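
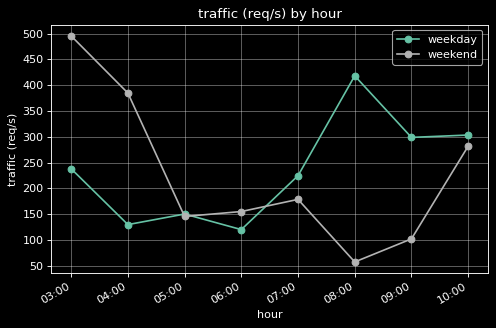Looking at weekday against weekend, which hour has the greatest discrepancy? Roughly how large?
08:00: weekday ≈ 400, weekend ≈ 50 → gap ≈ 350. Next-largest (03:00) is only ≈ 250.

08:00, ≈ 350 req/s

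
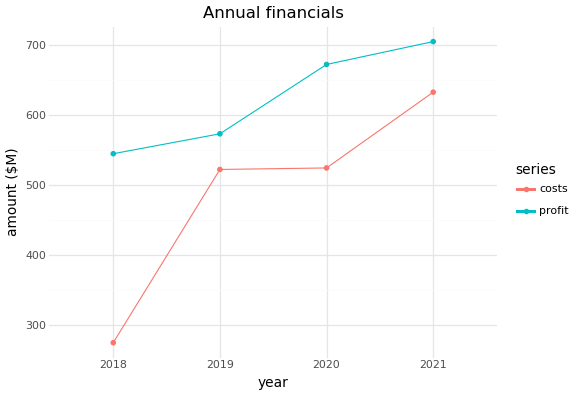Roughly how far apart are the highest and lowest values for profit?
Max 2021 ≈ 700, min 2018 ≈ 550; range ≈ 150.

≈ 150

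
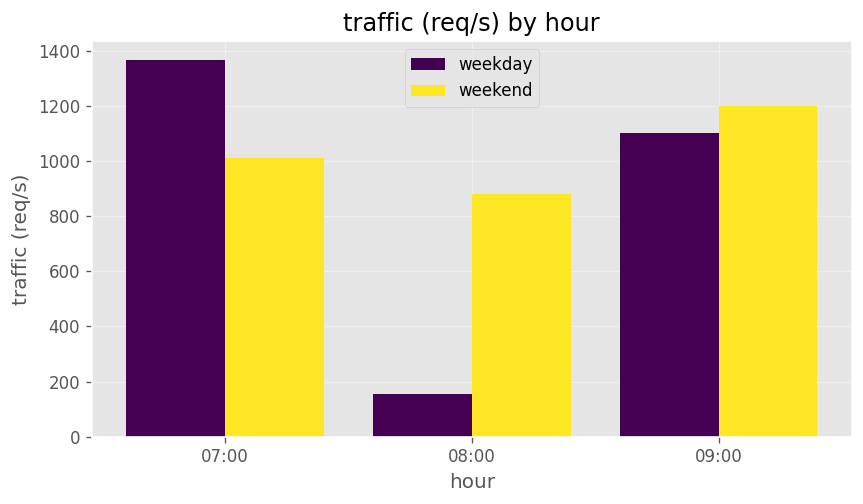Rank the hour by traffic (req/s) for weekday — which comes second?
Top 3 for weekday: 07:00 ≈ 1400, 09:00 ≈ 1200, 08:00 ≈ 200.

09:00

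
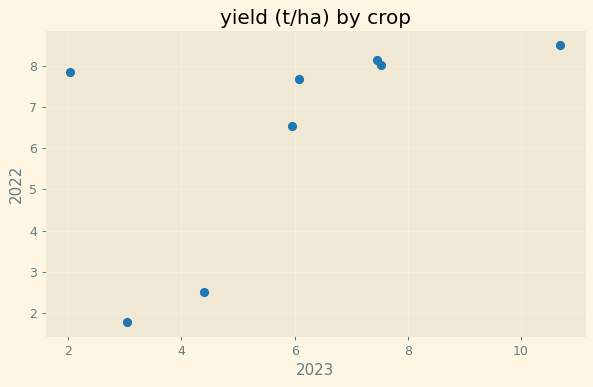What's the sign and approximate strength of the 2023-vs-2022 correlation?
Points are positively correlated; moderate (|r| ≈ 0.6).

positive, moderate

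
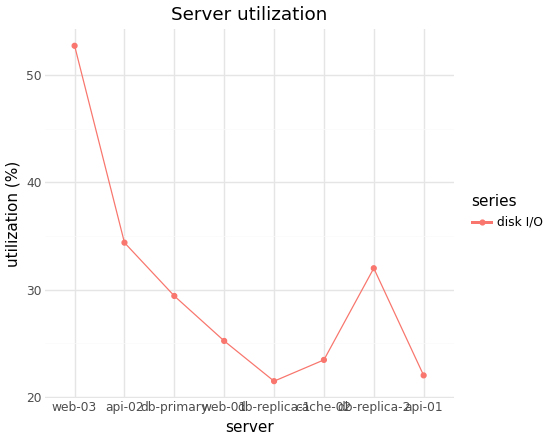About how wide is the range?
Max web-03 ≈ 55, min db-replica-1 ≈ 20; range ≈ 35.

≈ 35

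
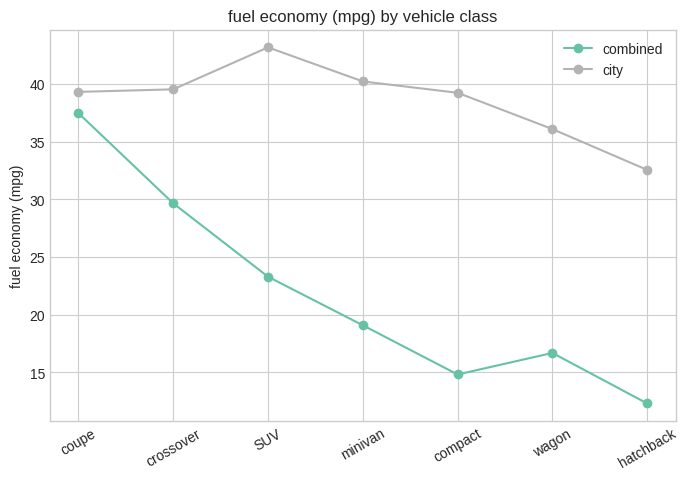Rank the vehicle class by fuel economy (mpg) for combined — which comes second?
crossover

Top 3 for combined: coupe ≈ 35, crossover ≈ 30, SUV ≈ 25.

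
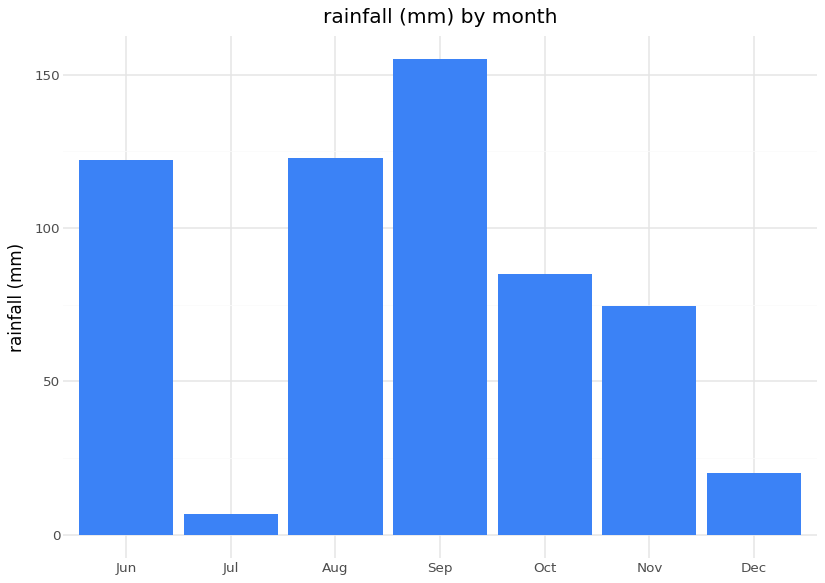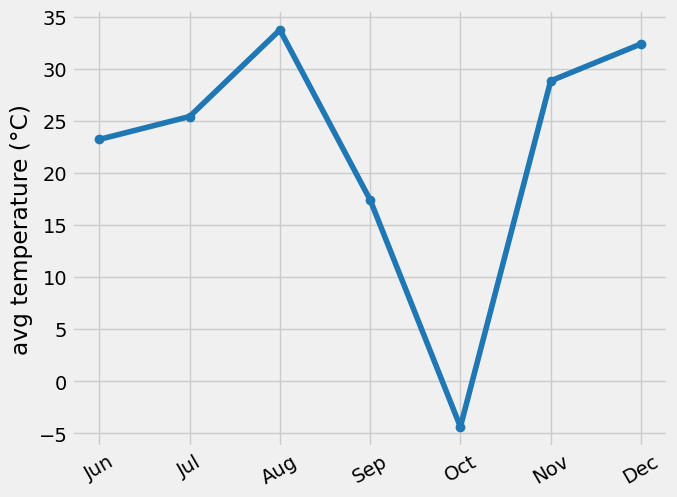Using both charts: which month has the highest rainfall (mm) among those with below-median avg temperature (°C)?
Chart 2 median avg temperature (°C) ≈ 25; below-median months: Jun, Sep, Oct. Among those, Sep has the highest rainfall (mm) (≈ 160).

Sep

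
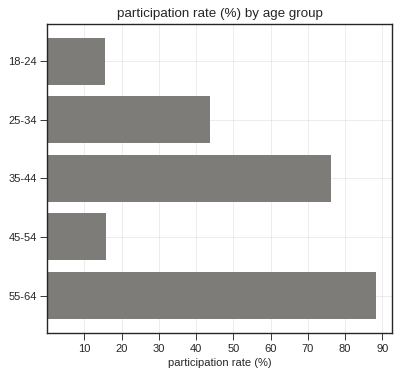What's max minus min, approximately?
≈ 70

Max 55-64 ≈ 90, min 18-24 ≈ 20; range ≈ 70.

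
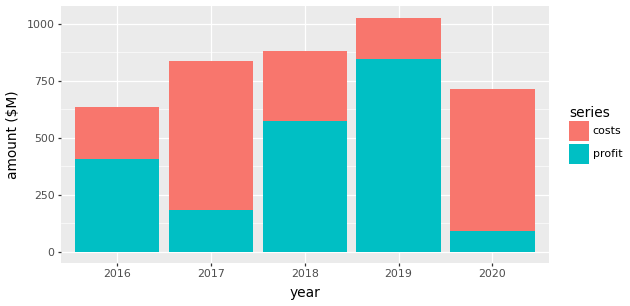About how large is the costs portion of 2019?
≈ 200

costs top ≈ 1000, bottom ≈ 800; segment ≈ 200.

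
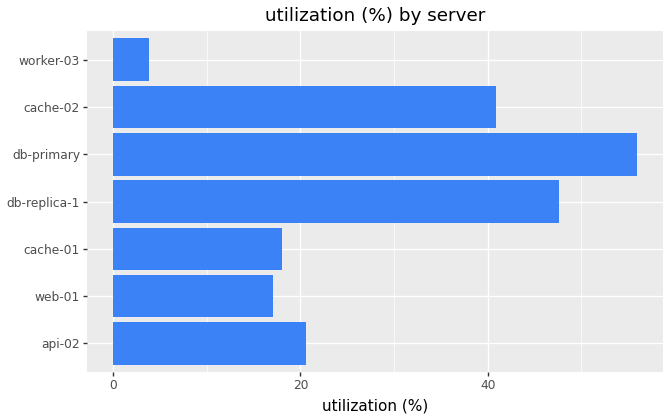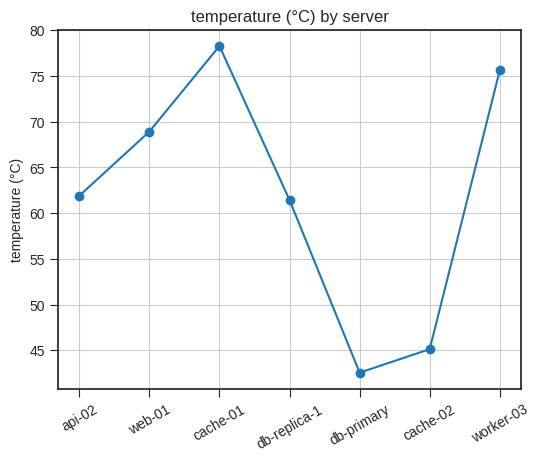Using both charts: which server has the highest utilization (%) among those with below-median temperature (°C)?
db-primary

Chart 2 median temperature (°C) ≈ 60; below-median servers: db-replica-1, db-primary, cache-02. Among those, db-primary has the highest utilization (%) (≈ 60).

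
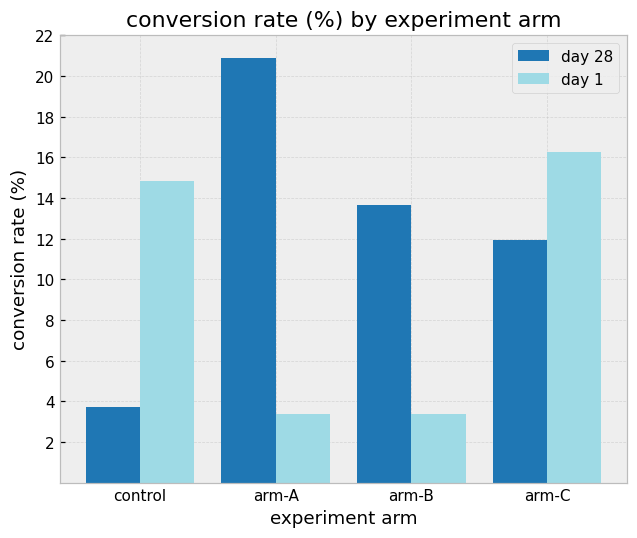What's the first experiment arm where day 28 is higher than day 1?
control: day 28 ≈ 4 vs day 1 ≈ 14 (not yet); arm-A: day 28 ≈ 20 vs day 1 ≈ 4 (first crossover).

arm-A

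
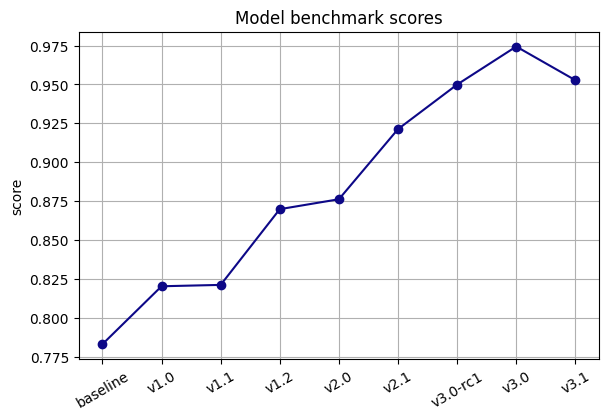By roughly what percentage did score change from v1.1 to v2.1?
v1.1 ≈ 0.82, v2.1 ≈ 0.92; (0.92 − 0.82) / 0.82 ≈ +12.2%.

≈ +12.2%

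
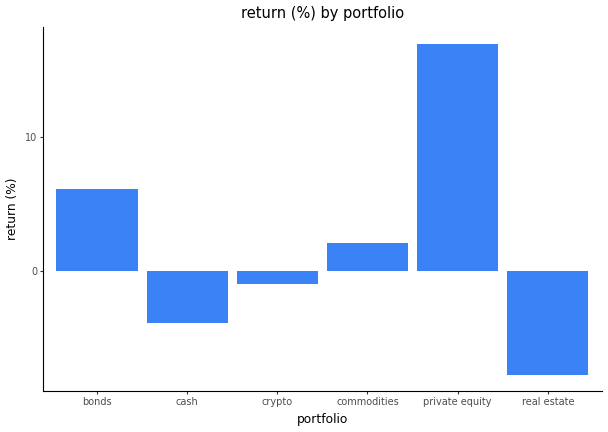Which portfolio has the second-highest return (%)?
Top 3: private equity ≈ 15, bonds ≈ 5, commodities ≈ 0.

bonds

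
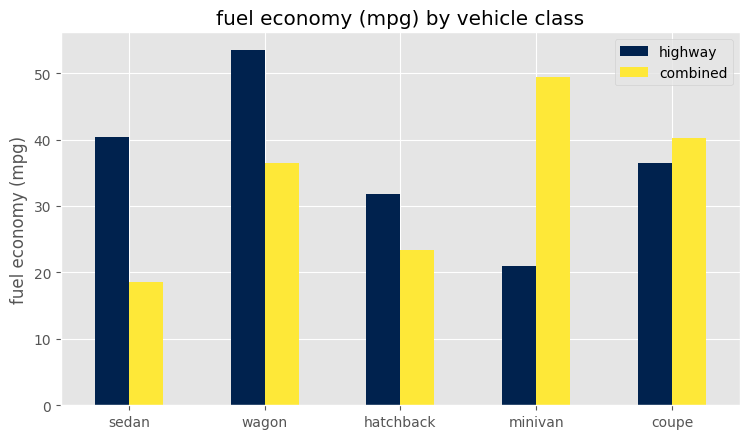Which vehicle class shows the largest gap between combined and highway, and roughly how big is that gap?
minivan, ≈ 30 mpg

minivan: combined ≈ 50, highway ≈ 20 → gap ≈ 30. Next-largest (sedan) is only ≈ 20.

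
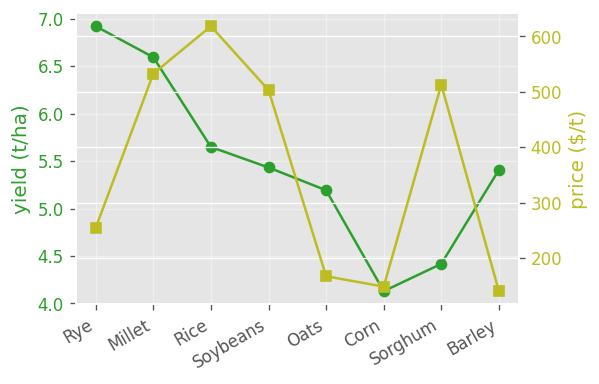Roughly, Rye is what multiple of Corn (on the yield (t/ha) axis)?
≈ 1.75×

Rye ≈ 7.0, Corn ≈ 4.0; 7.0/4.0 ≈ 1.75.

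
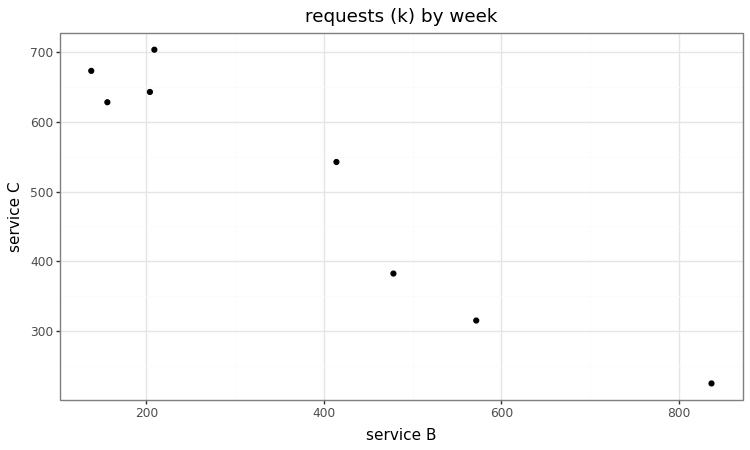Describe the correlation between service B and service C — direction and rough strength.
Points are negatively correlated; strong (|r| ≈ 1.0).

negative, strong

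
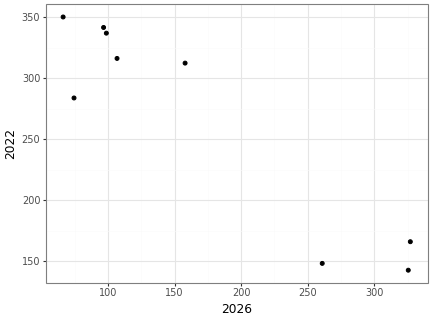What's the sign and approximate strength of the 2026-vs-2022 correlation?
negative, strong

Points are negatively correlated; strong (|r| ≈ 0.9).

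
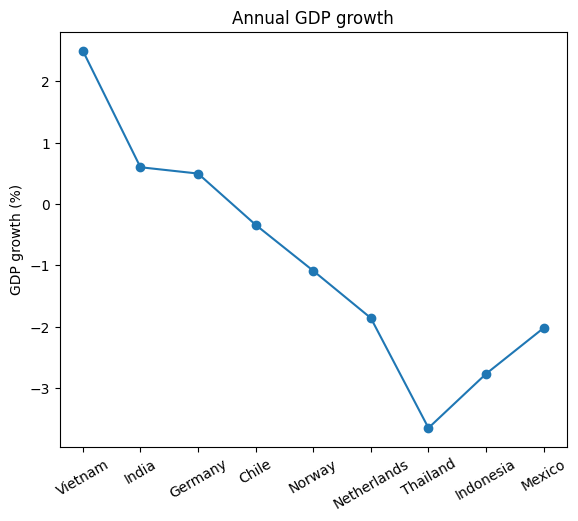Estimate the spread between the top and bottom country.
≈ 6

Max Vietnam ≈ 2, min Thailand ≈ -4; range ≈ 6.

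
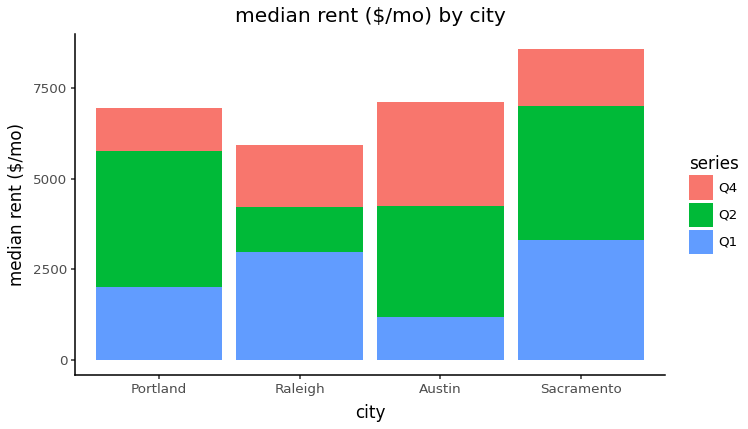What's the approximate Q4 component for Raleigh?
Q4 top ≈ 6000, bottom ≈ 4000; segment ≈ 2000.

≈ 2000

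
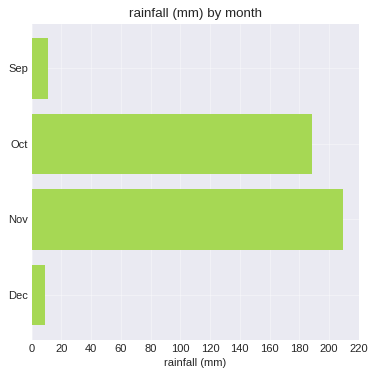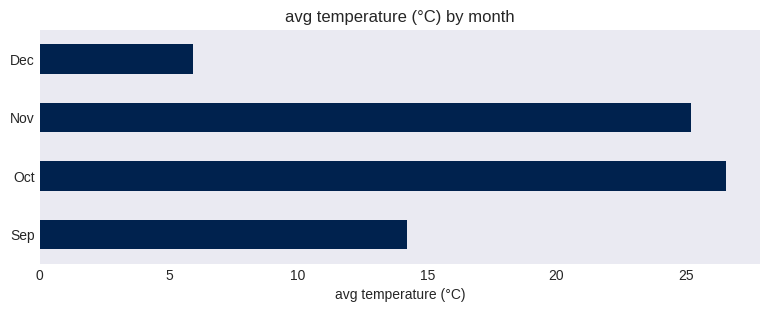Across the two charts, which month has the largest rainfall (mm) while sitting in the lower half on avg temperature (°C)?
Chart 2 median avg temperature (°C) ≈ 20; below-median months: Sep, Dec. Among those, Sep has the highest rainfall (mm) (≈ 20).

Sep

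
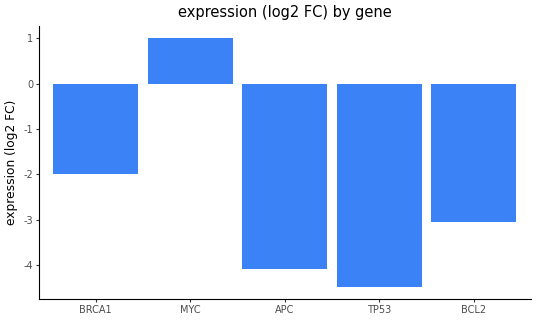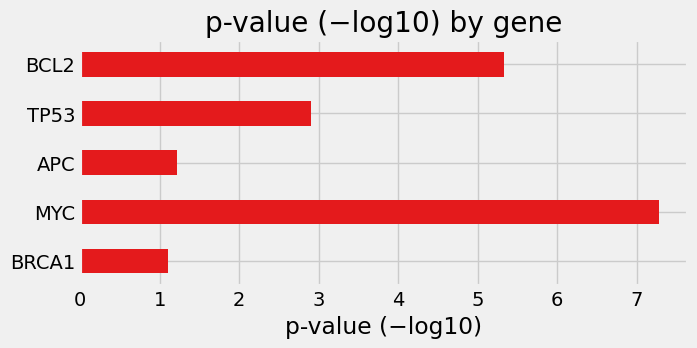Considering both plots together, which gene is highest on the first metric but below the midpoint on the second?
BRCA1

Chart 2 median p-value (−log10) ≈ 3; below-median genes: BRCA1, APC. Among those, BRCA1 has the highest expression (log2 FC) (≈ -2).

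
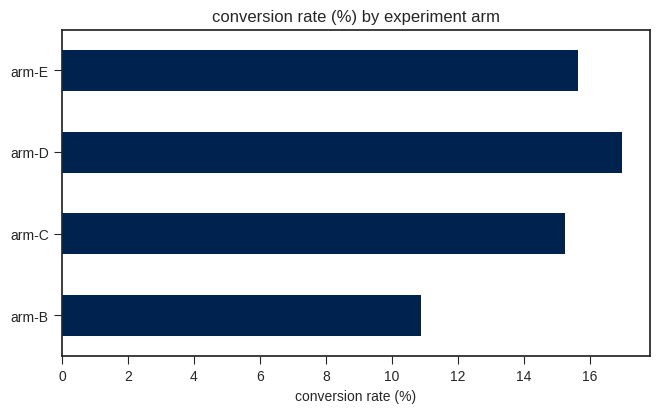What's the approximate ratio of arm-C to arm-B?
arm-C ≈ 16, arm-B ≈ 10; 16/10 ≈ 1.6.

≈ 1.6×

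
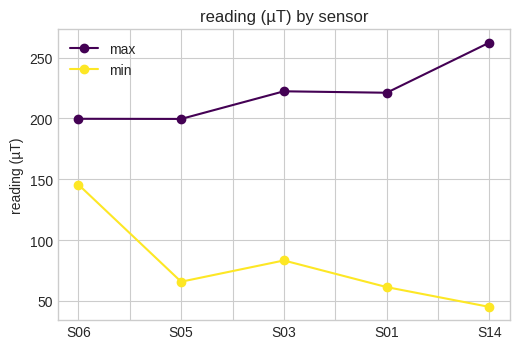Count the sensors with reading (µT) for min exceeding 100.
Above 100: S06.

1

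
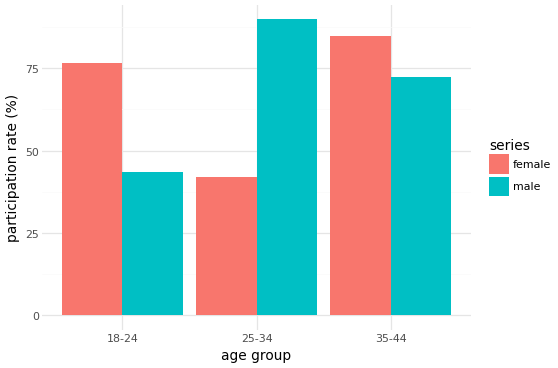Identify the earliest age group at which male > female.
18-24: male ≈ 40 vs female ≈ 80 (not yet); 25-34: male ≈ 90 vs female ≈ 40 (first crossover).

25-34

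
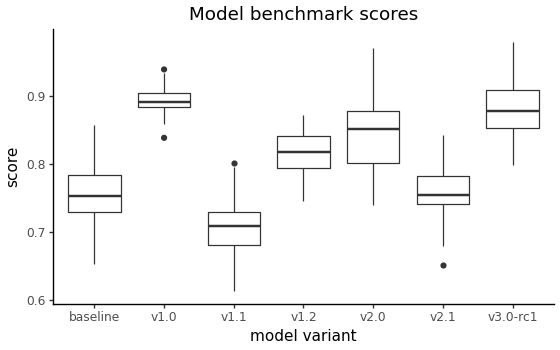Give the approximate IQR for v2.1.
Q3 ≈ 0.78, Q1 ≈ 0.74; IQR ≈ 0.04.

≈ 0.04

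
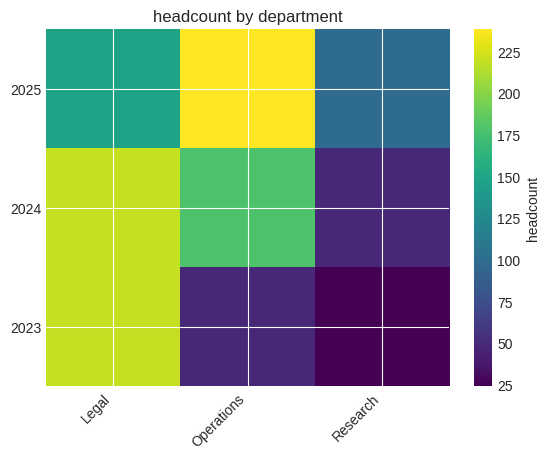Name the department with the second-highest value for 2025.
Legal

Top 3 for 2025: Operations ≈ 240, Legal ≈ 140, Research ≈ 100.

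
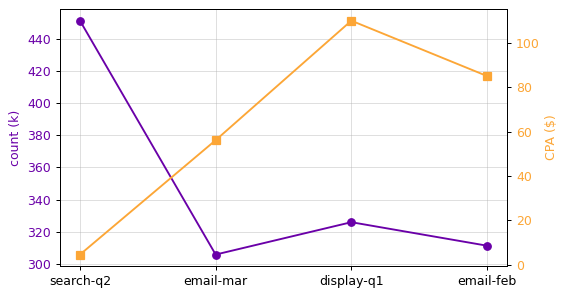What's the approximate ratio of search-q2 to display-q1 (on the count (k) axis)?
≈ 1.44×

search-q2 ≈ 460, display-q1 ≈ 320; 460/320 ≈ 1.44.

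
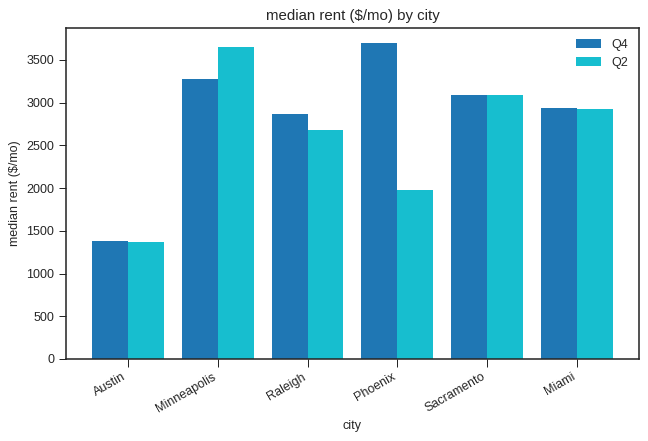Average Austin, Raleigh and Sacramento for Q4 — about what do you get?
≈ 2500

(1500 + 3000 + 3000) / 3 ≈ 2500.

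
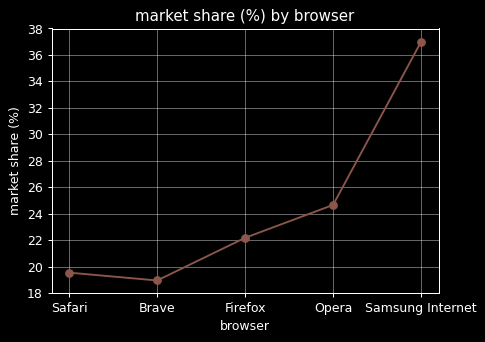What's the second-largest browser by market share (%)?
Opera

Top 3: Samsung Internet ≈ 36, Opera ≈ 24, Firefox ≈ 22.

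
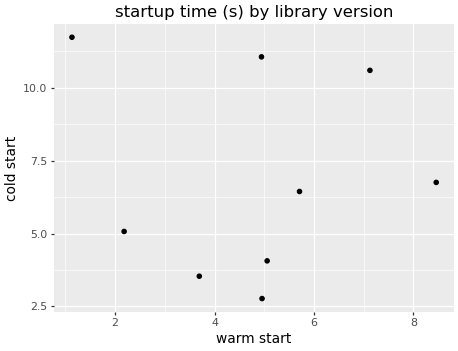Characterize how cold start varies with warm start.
no clear correlation

Points are roughly uncorrelated; weak (|r| ≈ 0.0).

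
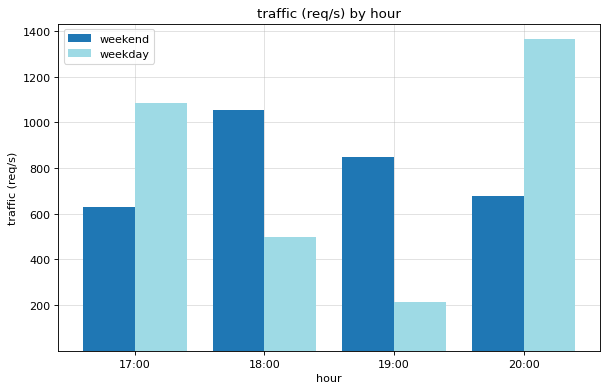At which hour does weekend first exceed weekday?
17:00: weekend ≈ 600 vs weekday ≈ 1000 (not yet); 18:00: weekend ≈ 1000 vs weekday ≈ 400 (first crossover).

18:00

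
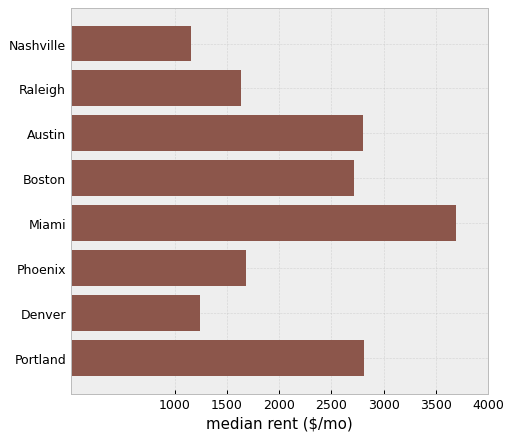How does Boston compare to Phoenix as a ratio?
≈ 1.67×

Boston ≈ 2500, Phoenix ≈ 1500; 2500/1500 ≈ 1.67.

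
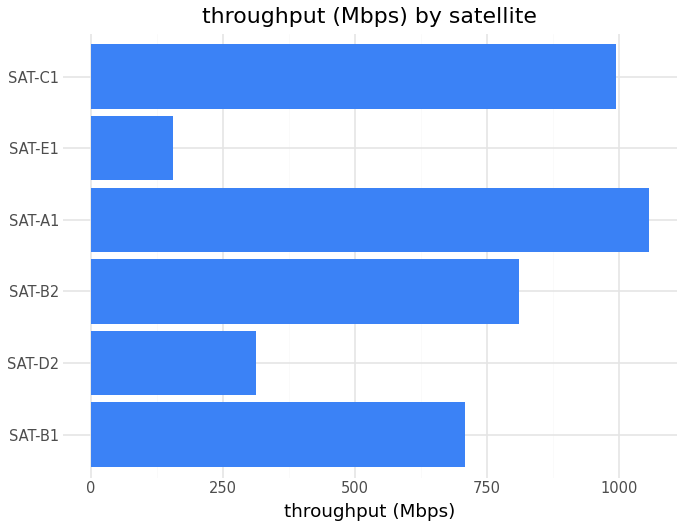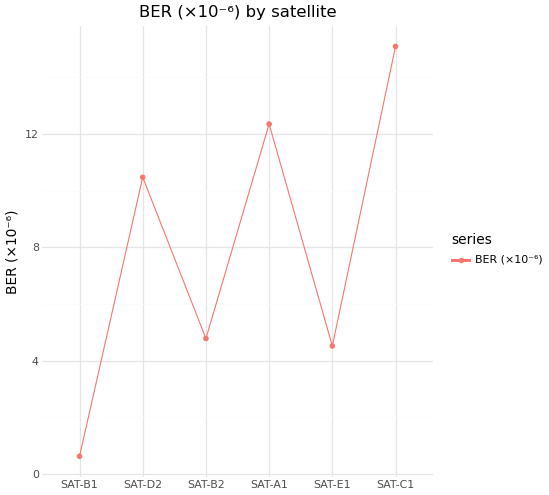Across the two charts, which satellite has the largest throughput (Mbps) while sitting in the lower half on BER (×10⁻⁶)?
Chart 2 median BER (×10⁻⁶) ≈ 8; below-median satellites: SAT-B1, SAT-B2, SAT-E1. Among those, SAT-B2 has the highest throughput (Mbps) (≈ 800).

SAT-B2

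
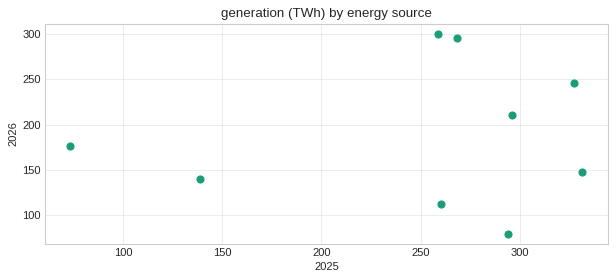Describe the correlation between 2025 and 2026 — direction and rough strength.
Points are roughly uncorrelated; weak (|r| ≈ 0.1).

no clear correlation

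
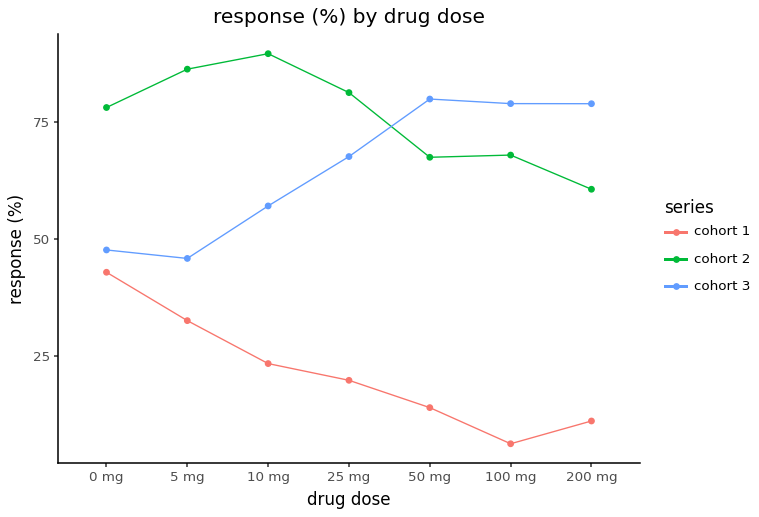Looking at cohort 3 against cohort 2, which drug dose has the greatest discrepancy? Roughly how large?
5 mg, ≈ 40 %

5 mg: cohort 3 ≈ 50, cohort 2 ≈ 90 → gap ≈ 40. Next-largest (10 mg) is only ≈ 30.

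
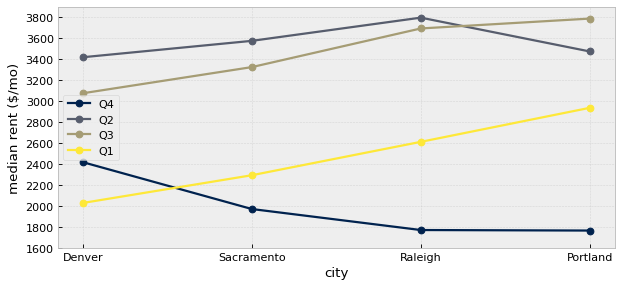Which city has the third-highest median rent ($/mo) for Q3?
Top 4 for Q3: Portland ≈ 3800, Raleigh ≈ 3600, Sacramento ≈ 3400, Denver ≈ 3000.

Sacramento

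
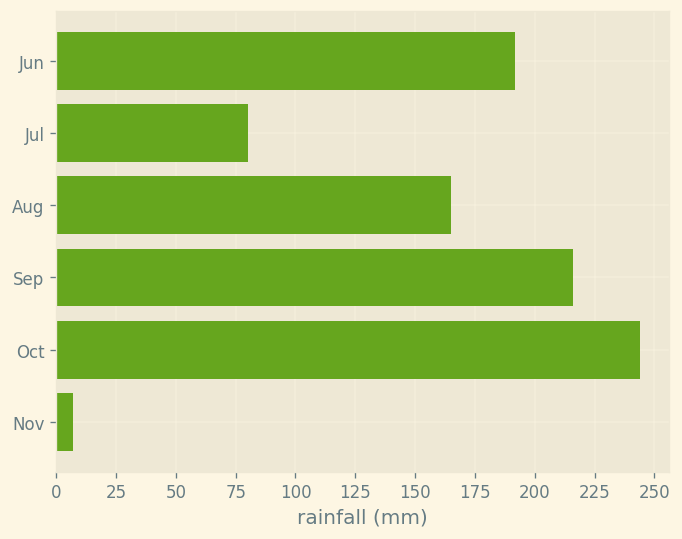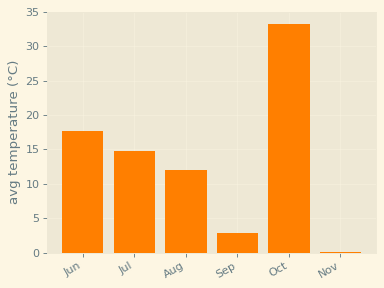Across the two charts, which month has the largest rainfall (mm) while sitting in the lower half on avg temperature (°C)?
Sep

Chart 2 median avg temperature (°C) ≈ 15; below-median months: Aug, Sep, Nov. Among those, Sep has the highest rainfall (mm) (≈ 225).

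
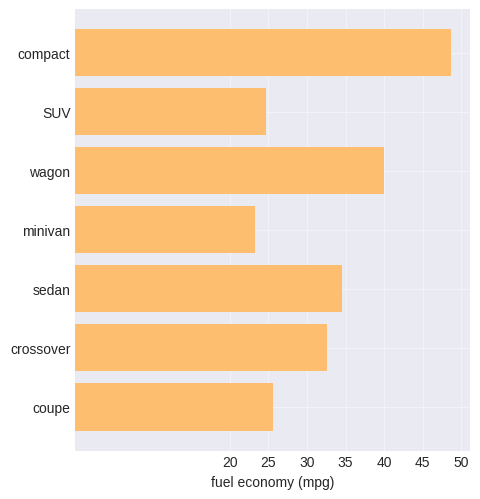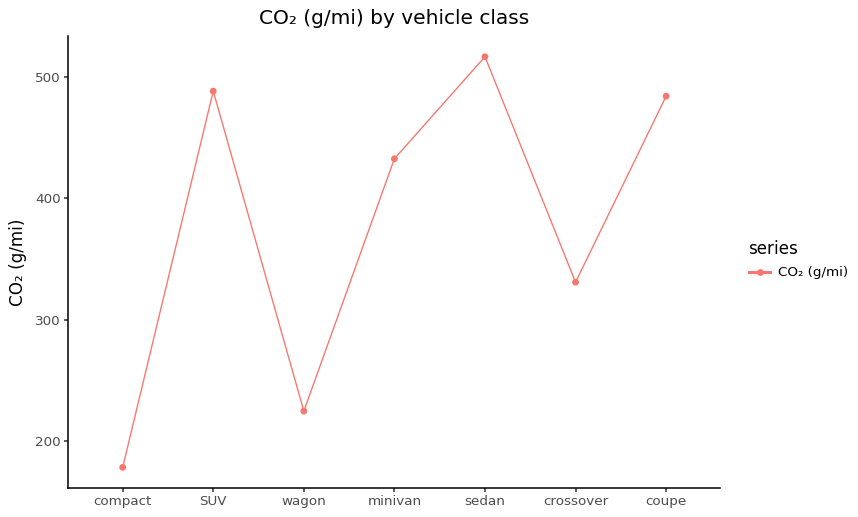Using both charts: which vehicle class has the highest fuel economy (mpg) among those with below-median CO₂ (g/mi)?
compact

Chart 2 median CO₂ (g/mi) ≈ 450; below-median vehicle classes: compact, wagon, crossover. Among those, compact has the highest fuel economy (mpg) (≈ 50).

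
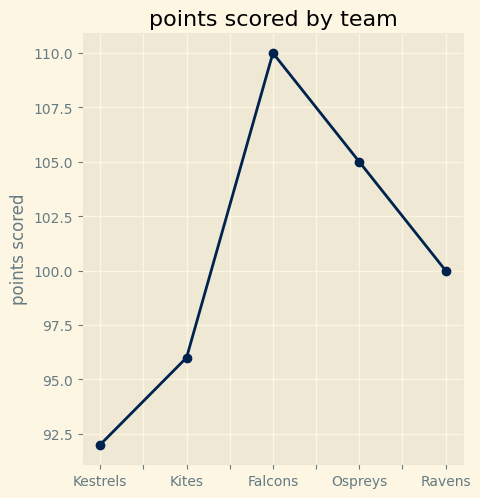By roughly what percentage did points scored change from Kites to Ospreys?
≈ +8.3%

Kites ≈ 96, Ospreys ≈ 104; (104 − 96) / 96 ≈ +8.3%.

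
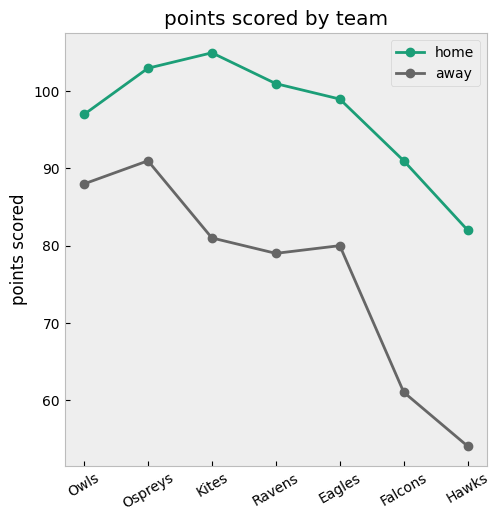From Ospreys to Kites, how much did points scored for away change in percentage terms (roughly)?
Ospreys ≈ 90, Kites ≈ 80; (80 − 90) / 90 ≈ -11.1%.

≈ -11.1%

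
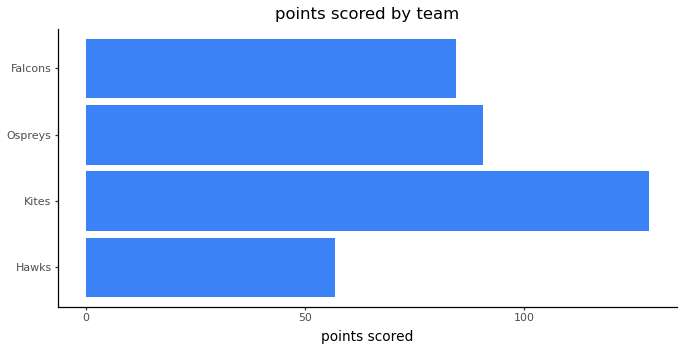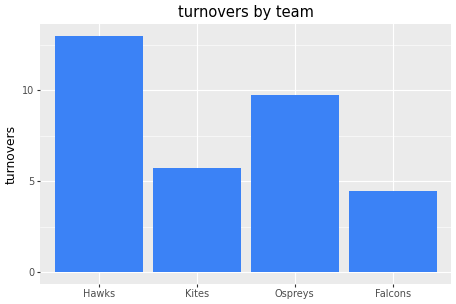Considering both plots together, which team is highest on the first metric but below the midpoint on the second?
Chart 2 median turnovers ≈ 8; below-median teams: Kites, Falcons. Among those, Kites has the highest points scored (≈ 120).

Kites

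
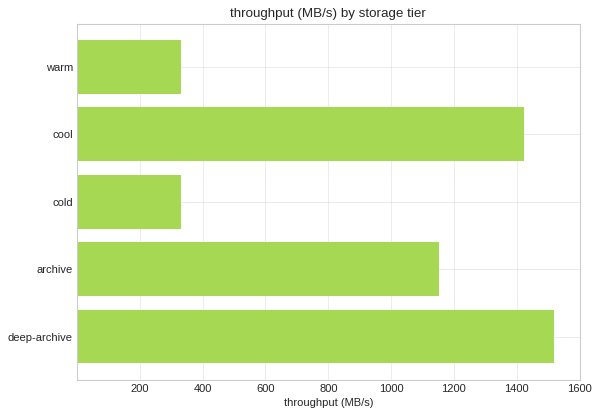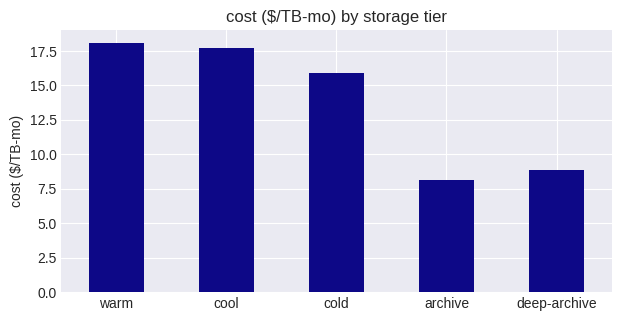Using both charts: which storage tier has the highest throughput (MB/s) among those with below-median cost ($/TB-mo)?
deep-archive

Chart 2 median cost ($/TB-mo) ≈ 16; below-median storage tiers: archive, deep-archive. Among those, deep-archive has the highest throughput (MB/s) (≈ 1600).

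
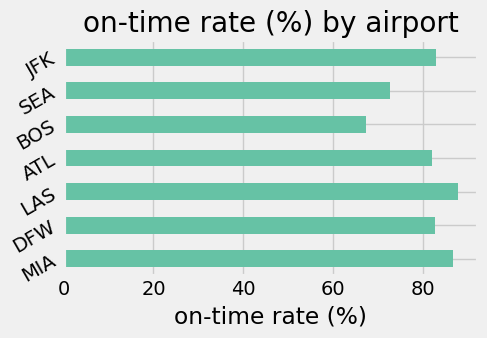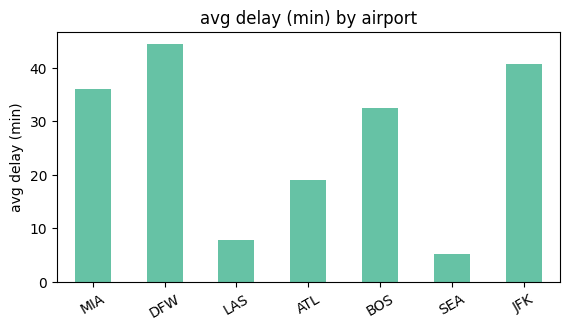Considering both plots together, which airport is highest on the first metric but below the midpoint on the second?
Chart 2 median avg delay (min) ≈ 30; below-median airports: LAS, ATL, SEA. Among those, LAS has the highest on-time rate (%) (≈ 90).

LAS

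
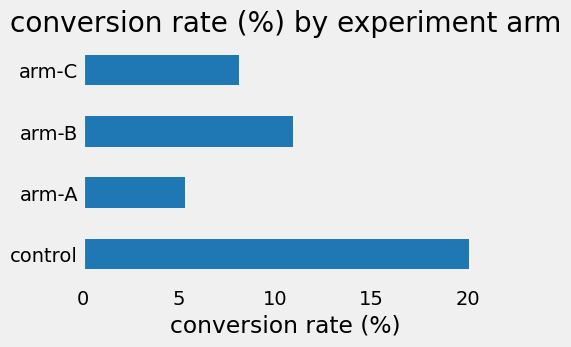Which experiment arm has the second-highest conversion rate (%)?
Top 3: control ≈ 20, arm-B ≈ 10, arm-C ≈ 8.

arm-B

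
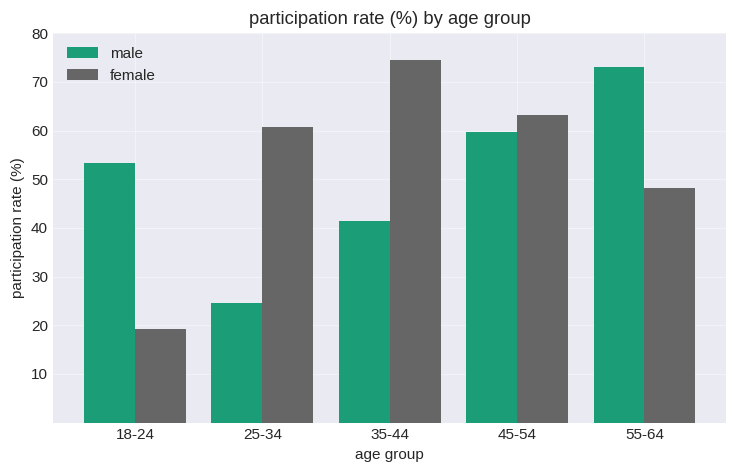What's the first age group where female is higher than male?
25-34

18-24: female ≈ 20 vs male ≈ 50 (not yet); 25-34: female ≈ 60 vs male ≈ 20 (first crossover).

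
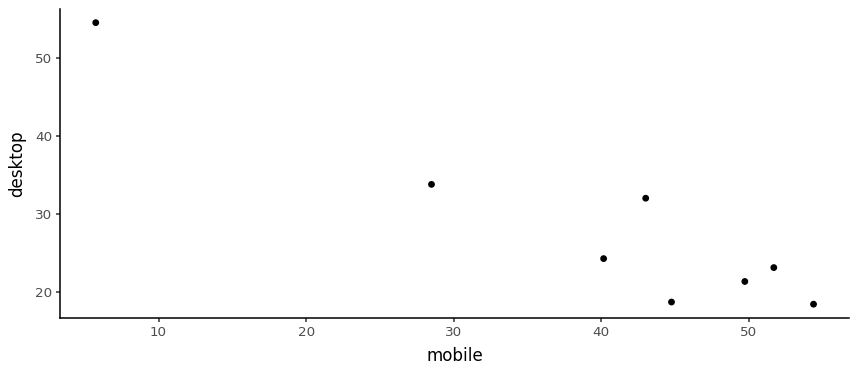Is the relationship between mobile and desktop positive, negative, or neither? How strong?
Points are negatively correlated; strong (|r| ≈ 0.9).

negative, strong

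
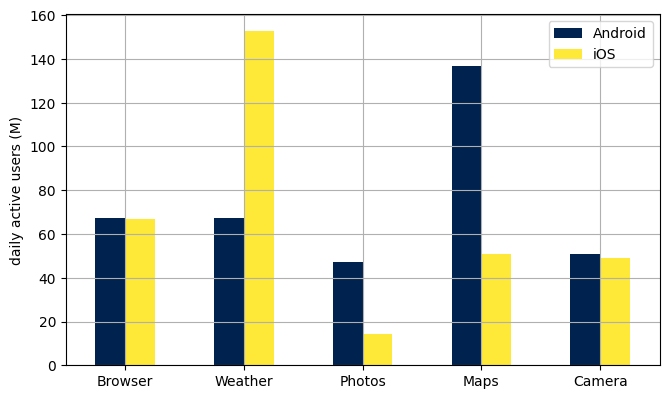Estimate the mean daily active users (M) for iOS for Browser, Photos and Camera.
≈ 40

(60 + 20 + 40) / 3 ≈ 40.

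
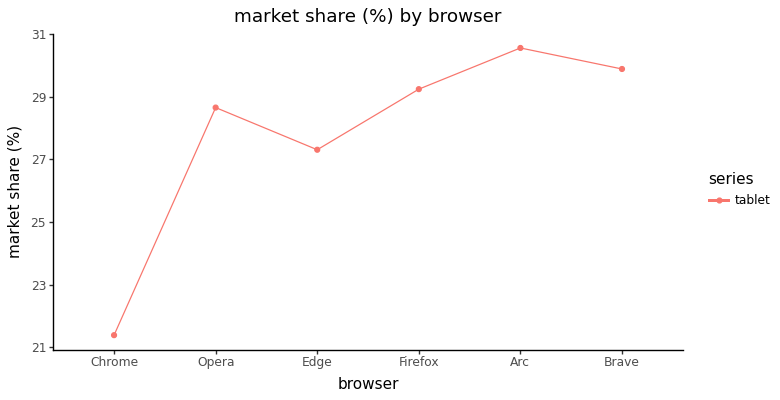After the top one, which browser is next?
Top 3: Arc ≈ 31, Brave ≈ 30, Firefox ≈ 29.

Brave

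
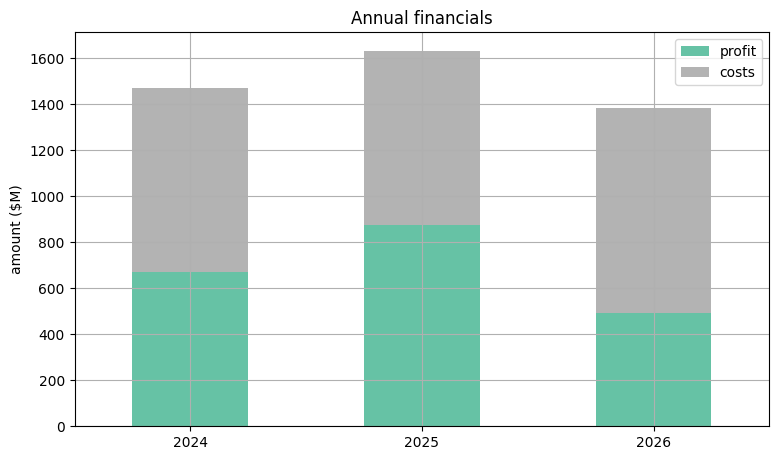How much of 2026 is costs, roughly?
≈ 1000

costs top ≈ 1400, bottom ≈ 400; segment ≈ 1000.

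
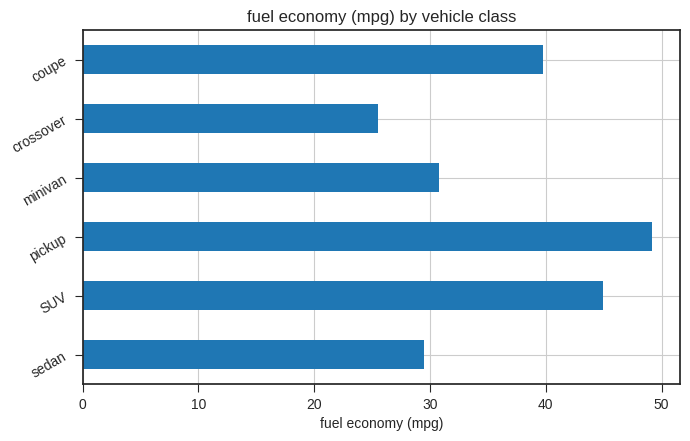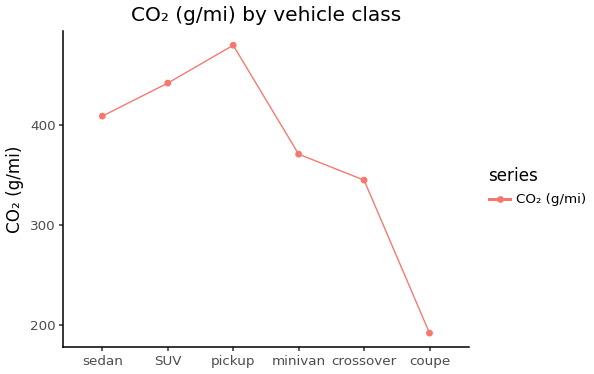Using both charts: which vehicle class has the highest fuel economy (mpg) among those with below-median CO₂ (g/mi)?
Chart 2 median CO₂ (g/mi) ≈ 400; below-median vehicle classes: minivan, crossover, coupe. Among those, coupe has the highest fuel economy (mpg) (≈ 40).

coupe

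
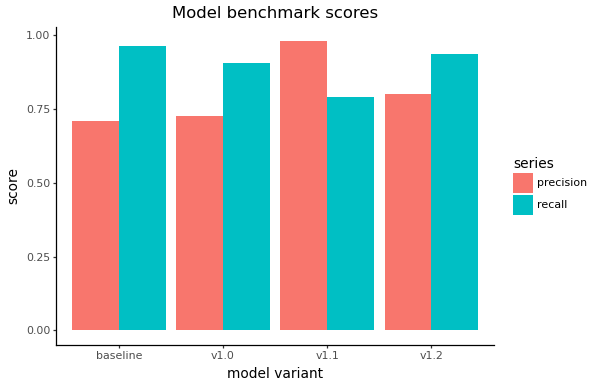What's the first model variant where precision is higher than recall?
v1.1

v1.0: precision ≈ 0.7 vs recall ≈ 0.9 (not yet); v1.1: precision ≈ 1.0 vs recall ≈ 0.8 (first crossover).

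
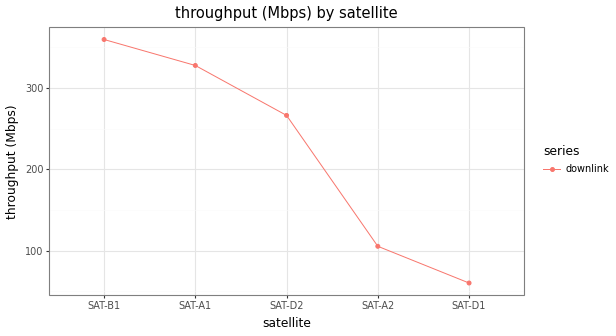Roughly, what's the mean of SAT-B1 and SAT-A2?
(350 + 100) / 2 ≈ 225.

≈ 225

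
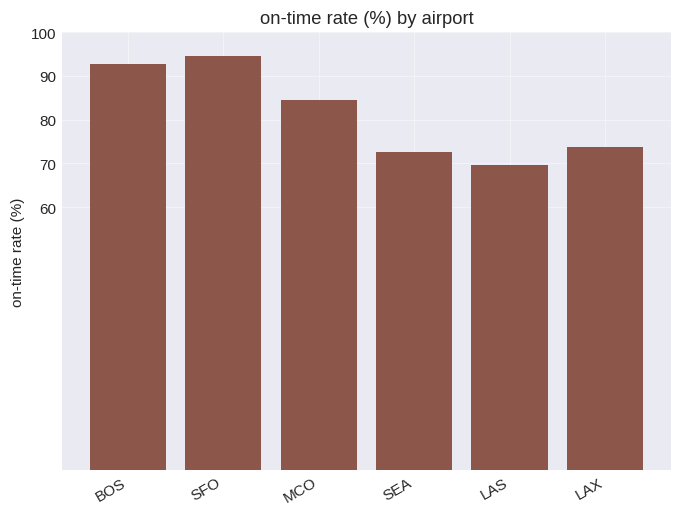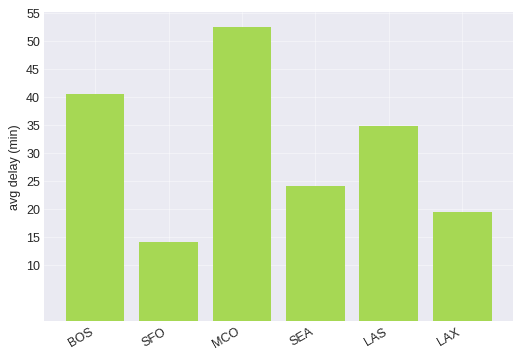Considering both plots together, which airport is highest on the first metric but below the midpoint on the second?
SFO

Chart 2 median avg delay (min) ≈ 30; below-median airports: SFO, SEA, LAX. Among those, SFO has the highest on-time rate (%) (≈ 90).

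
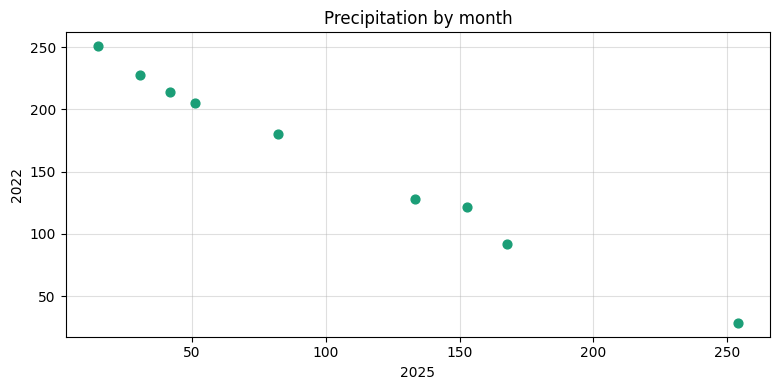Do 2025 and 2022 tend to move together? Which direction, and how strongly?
Points are negatively correlated; strong (|r| ≈ 1.0).

negative, strong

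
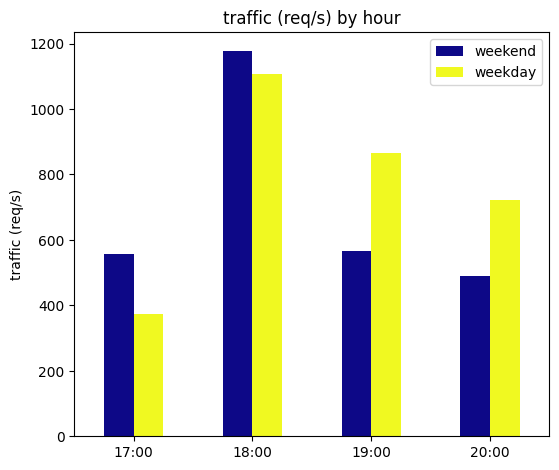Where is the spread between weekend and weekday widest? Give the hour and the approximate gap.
19:00, ≈ 300 req/s

19:00: weekend ≈ 600, weekday ≈ 900 → gap ≈ 300. Next-largest (20:00) is only ≈ 200.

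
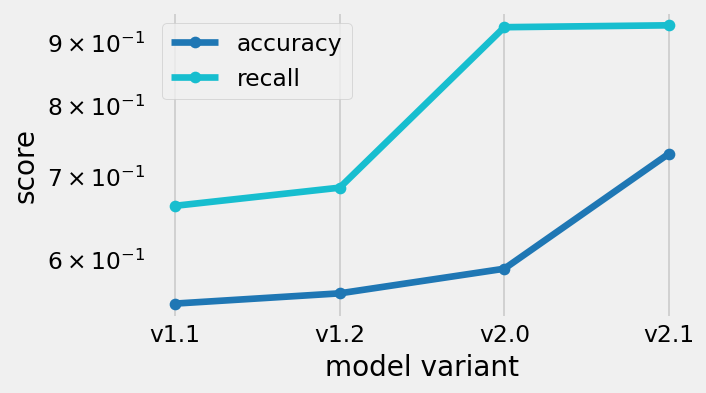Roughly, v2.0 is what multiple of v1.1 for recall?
v2.0 ≈ 0.95, v1.1 ≈ 0.65; 0.95/0.65 ≈ 1.46.

≈ 1.46×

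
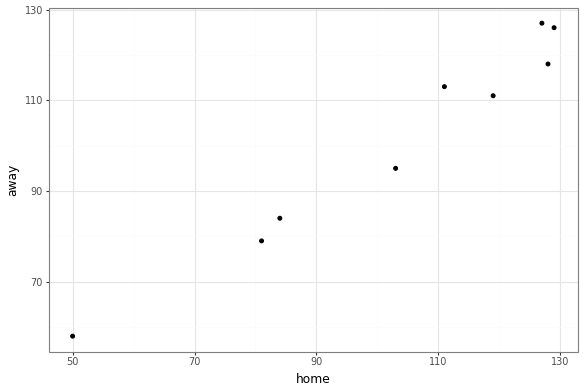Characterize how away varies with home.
positive, strong

Points are positively correlated; strong (|r| ≈ 1.0).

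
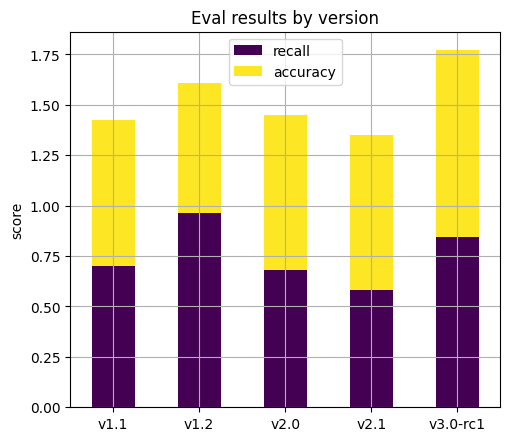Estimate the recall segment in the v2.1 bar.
≈ 0.6

recall top ≈ 0.6, bottom ≈ 0.0; segment ≈ 0.6.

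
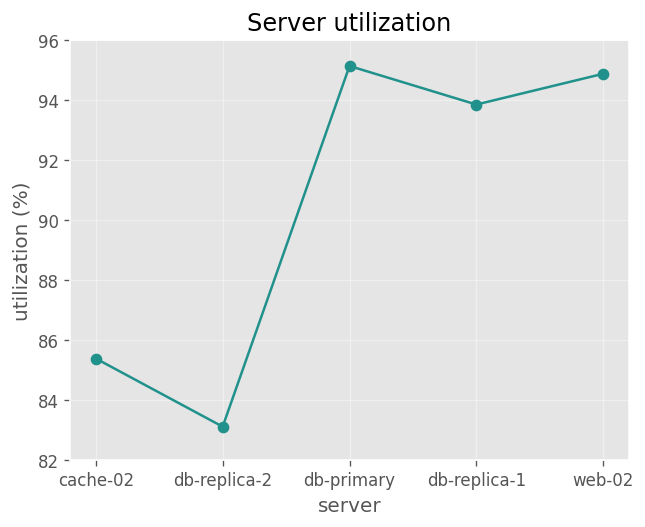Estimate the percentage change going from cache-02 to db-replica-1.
cache-02 ≈ 86, db-replica-1 ≈ 94; (94 − 86) / 86 ≈ +9.3%.

≈ +9.3%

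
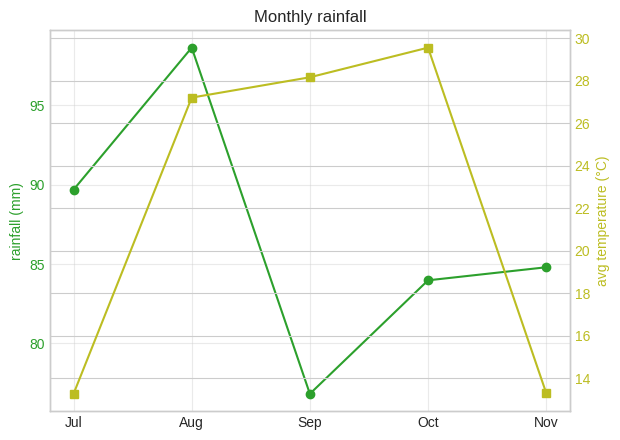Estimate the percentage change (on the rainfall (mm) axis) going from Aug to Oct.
Aug ≈ 98, Oct ≈ 84; (84 − 98) / 98 ≈ -14.3%.

≈ -14.3%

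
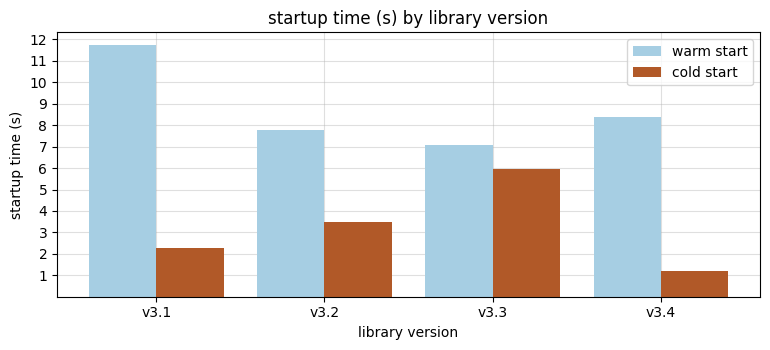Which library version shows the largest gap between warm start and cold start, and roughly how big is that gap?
v3.1: warm start ≈ 12, cold start ≈ 2 → gap ≈ 10. Next-largest (v3.4) is only ≈ 7.

v3.1, ≈ 10 s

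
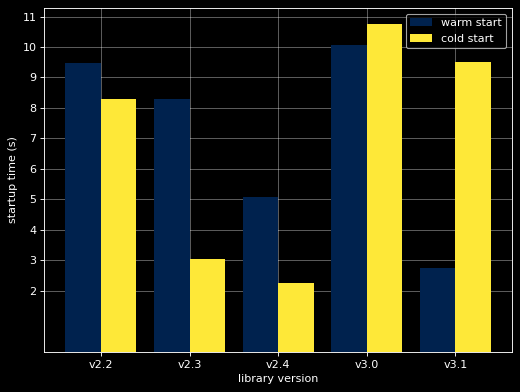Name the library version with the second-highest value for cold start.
v3.1

Top 3 for cold start: v3.0 ≈ 11, v3.1 ≈ 10, v2.2 ≈ 8.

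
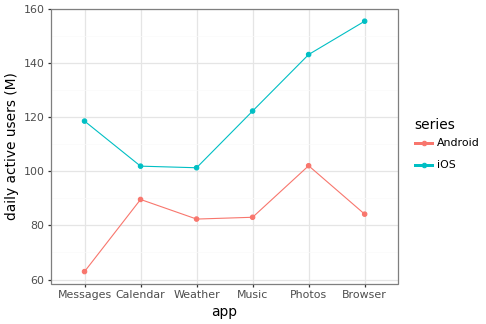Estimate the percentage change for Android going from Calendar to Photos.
Calendar ≈ 90, Photos ≈ 100; (100 − 90) / 90 ≈ +11.1%.

≈ +11.1%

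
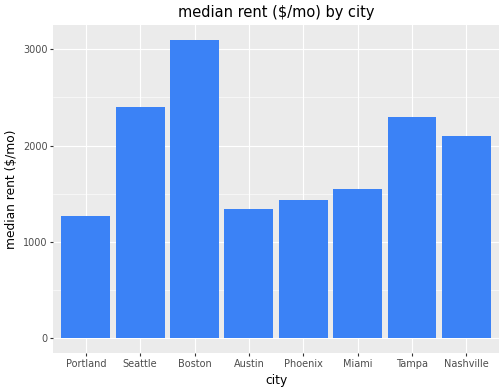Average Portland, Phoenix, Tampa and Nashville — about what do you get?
(1500 + 1500 + 2500 + 2000) / 4 ≈ 1875.

≈ 1875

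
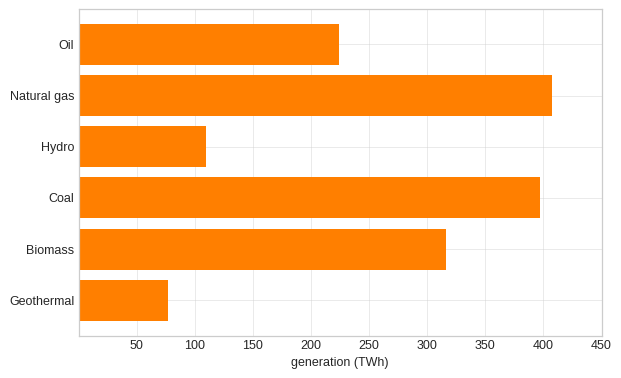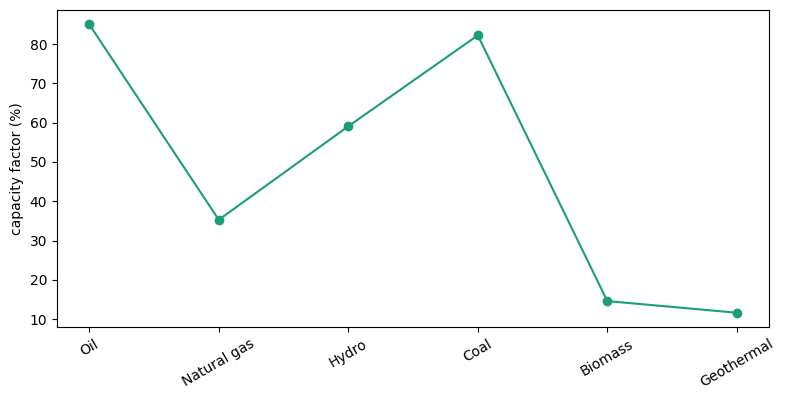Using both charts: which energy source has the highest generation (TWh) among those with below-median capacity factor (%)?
Chart 2 median capacity factor (%) ≈ 50; below-median energy sources: Natural gas, Biomass, Geothermal. Among those, Natural gas has the highest generation (TWh) (≈ 400).

Natural gas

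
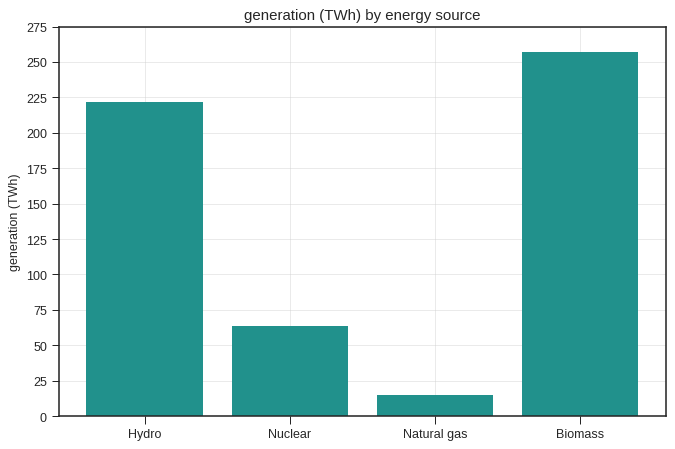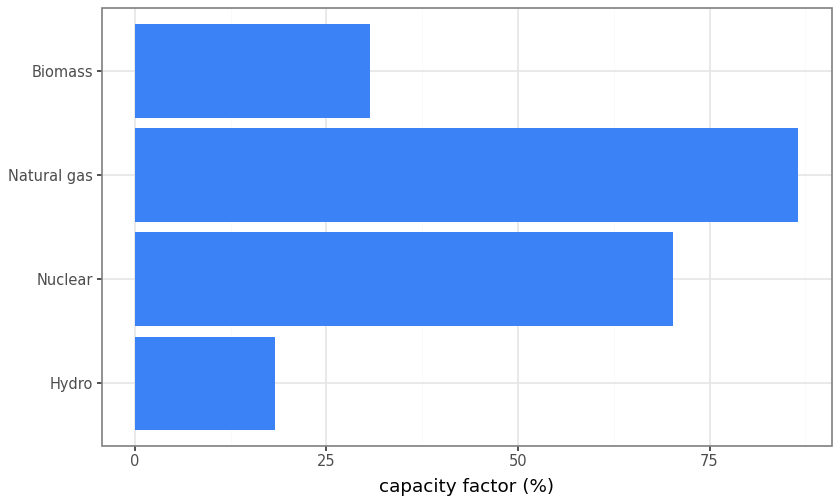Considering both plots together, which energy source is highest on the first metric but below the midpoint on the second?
Chart 2 median capacity factor (%) ≈ 50; below-median energy sources: Hydro, Biomass. Among those, Biomass has the highest generation (TWh) (≈ 250).

Biomass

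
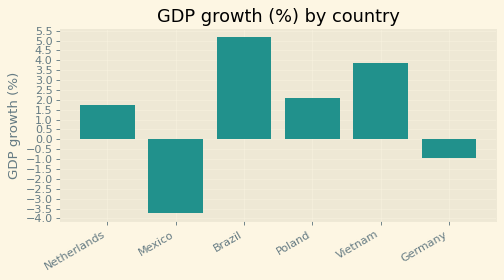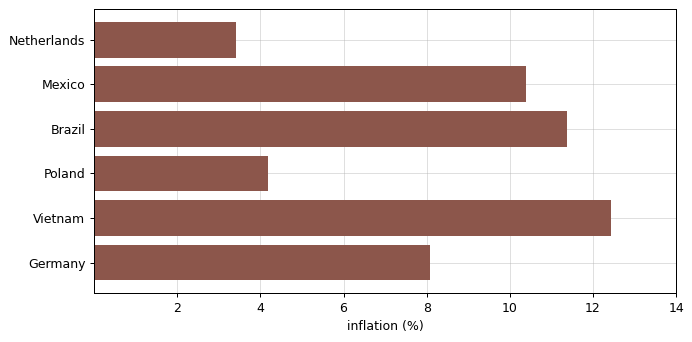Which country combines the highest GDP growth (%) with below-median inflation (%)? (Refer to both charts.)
Chart 2 median inflation (%) ≈ 10; below-median countries: Netherlands, Poland, Germany. Among those, Poland has the highest GDP growth (%) (≈ 2).

Poland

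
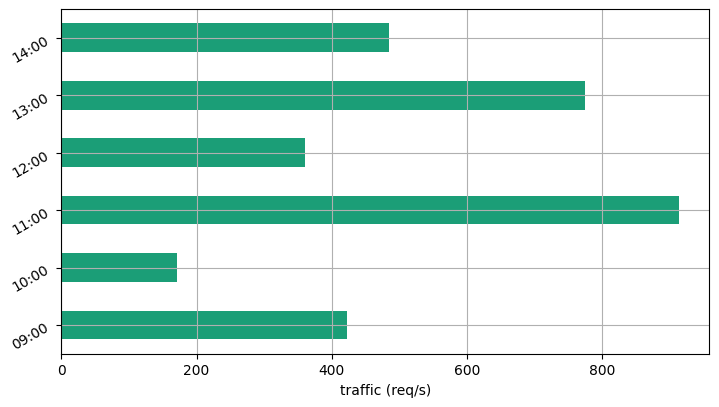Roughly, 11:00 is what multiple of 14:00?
≈ 1.8×

11:00 ≈ 900, 14:00 ≈ 500; 900/500 ≈ 1.8.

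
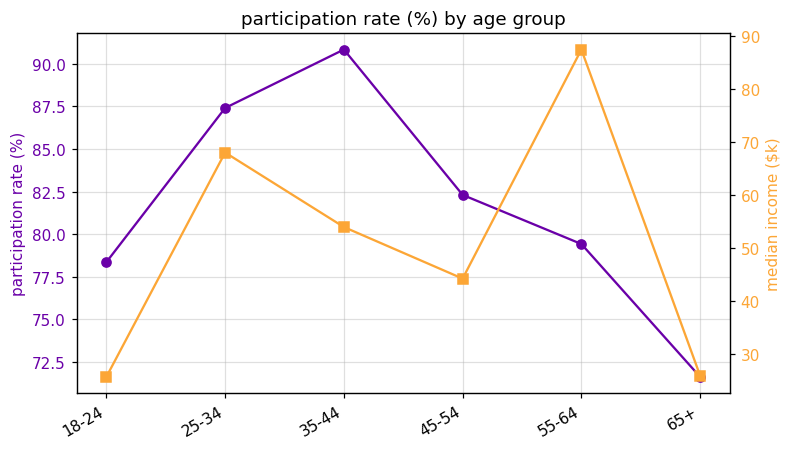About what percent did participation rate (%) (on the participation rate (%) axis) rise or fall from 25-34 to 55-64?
25-34 ≈ 88, 55-64 ≈ 80; (80 − 88) / 88 ≈ -9.1%.

≈ -9.1%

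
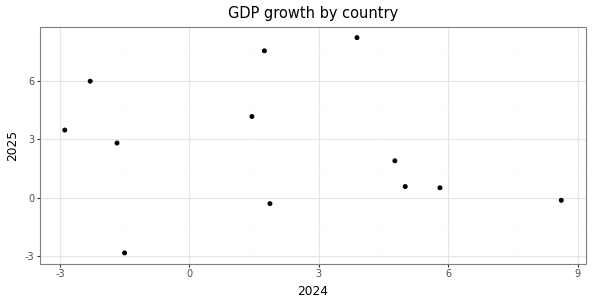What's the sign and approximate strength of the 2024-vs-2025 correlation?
Points are roughly uncorrelated; weak (|r| ≈ 0.2).

no clear correlation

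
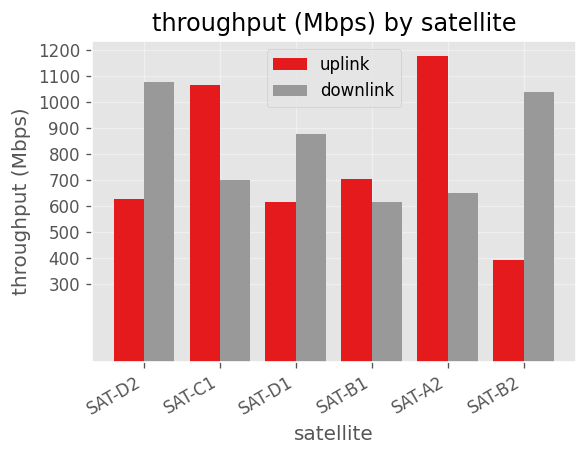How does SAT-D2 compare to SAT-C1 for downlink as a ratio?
SAT-D2 ≈ 1100, SAT-C1 ≈ 700; 1100/700 ≈ 1.57.

≈ 1.57×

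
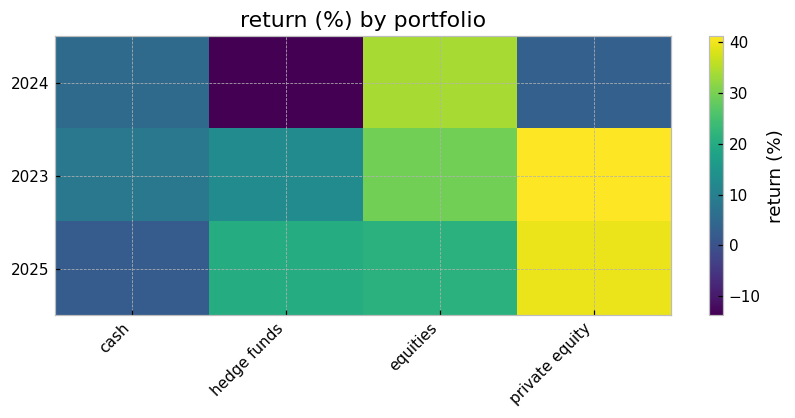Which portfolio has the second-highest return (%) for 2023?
equities

Top 3 for 2023: private equity ≈ 40, equities ≈ 30, hedge funds ≈ 15.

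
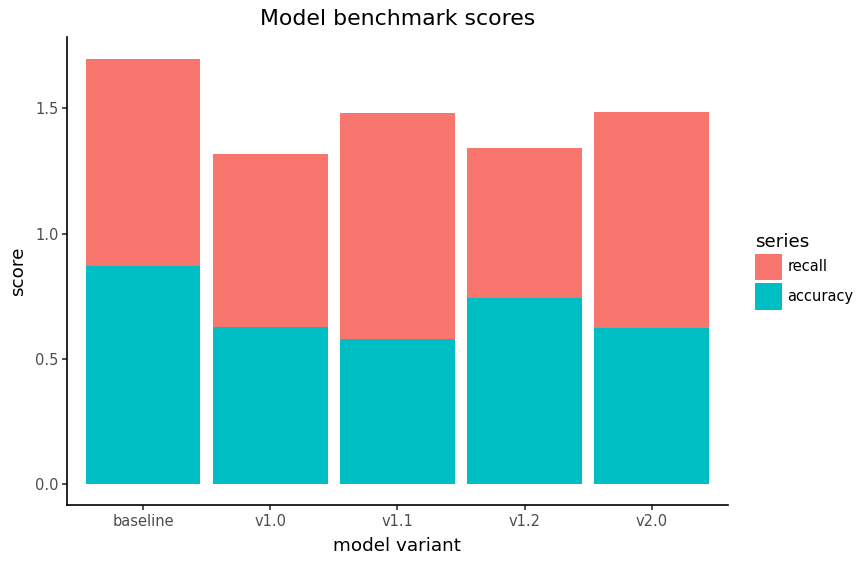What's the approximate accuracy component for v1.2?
≈ 0.8

accuracy top ≈ 0.8, bottom ≈ 0.0; segment ≈ 0.8.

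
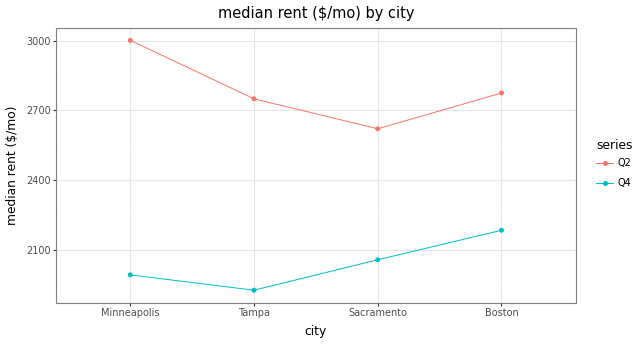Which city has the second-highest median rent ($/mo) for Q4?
Sacramento

Top 3 for Q4: Boston ≈ 2200, Sacramento ≈ 2100, Minneapolis ≈ 2000.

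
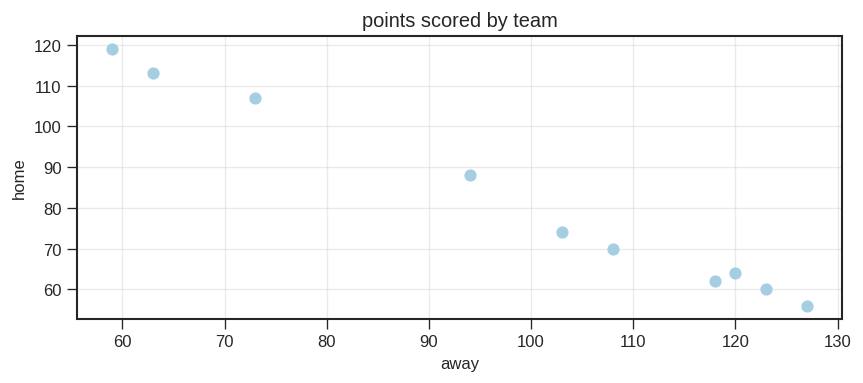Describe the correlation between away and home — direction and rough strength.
Points are negatively correlated; strong (|r| ≈ 1.0).

negative, strong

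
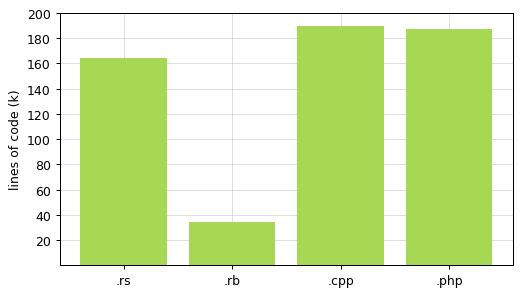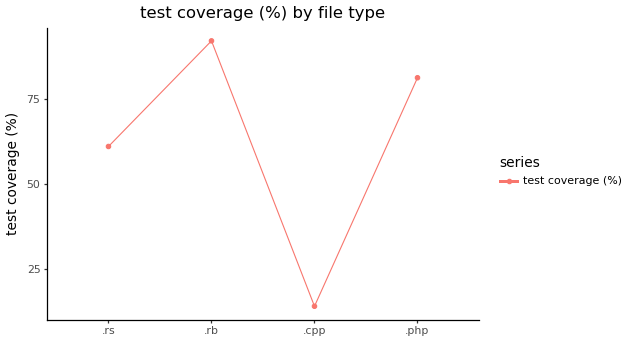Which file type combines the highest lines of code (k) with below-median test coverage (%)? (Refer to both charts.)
.cpp

Chart 2 median test coverage (%) ≈ 70; below-median file types: .rs, .cpp. Among those, .cpp has the highest lines of code (k) (≈ 200).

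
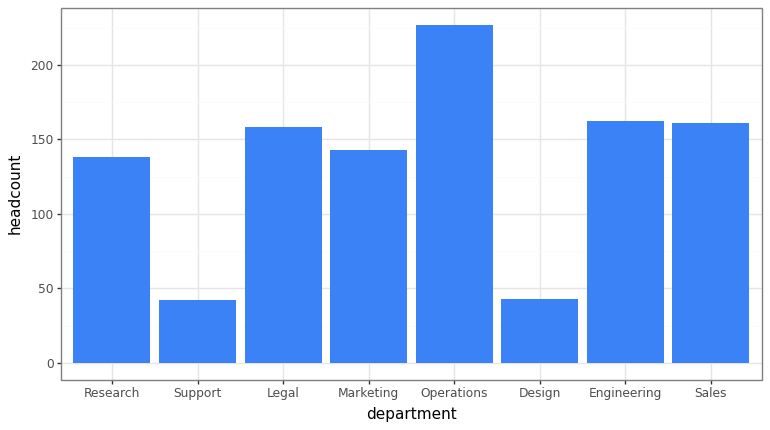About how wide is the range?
Max Operations ≈ 220, min Support ≈ 40; range ≈ 180.

≈ 180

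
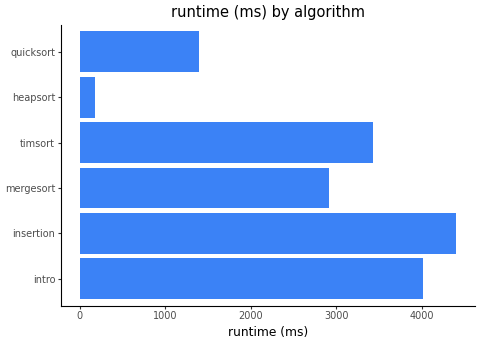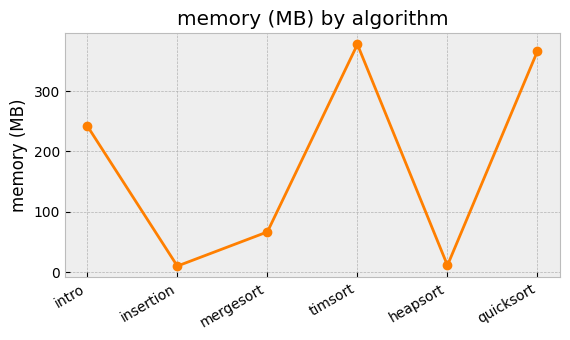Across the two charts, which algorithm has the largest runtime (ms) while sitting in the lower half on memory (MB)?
Chart 2 median memory (MB) ≈ 150; below-median algorithms: insertion, mergesort, heapsort. Among those, insertion has the highest runtime (ms) (≈ 4500).

insertion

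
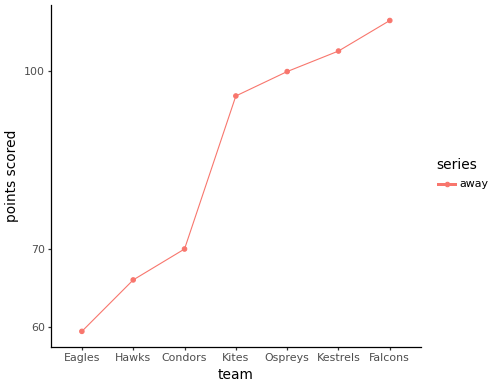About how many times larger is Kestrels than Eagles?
≈ 1.75×

Kestrels ≈ 105, Eagles ≈ 60; 105/60 ≈ 1.75.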